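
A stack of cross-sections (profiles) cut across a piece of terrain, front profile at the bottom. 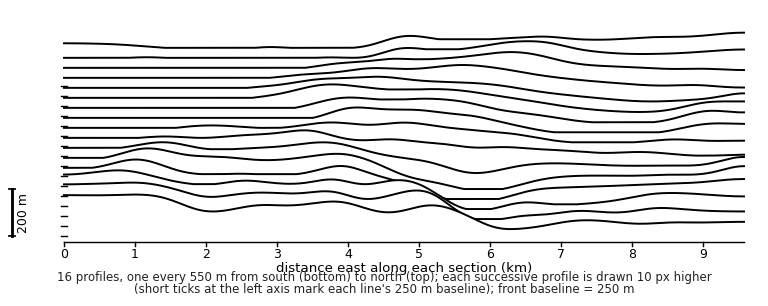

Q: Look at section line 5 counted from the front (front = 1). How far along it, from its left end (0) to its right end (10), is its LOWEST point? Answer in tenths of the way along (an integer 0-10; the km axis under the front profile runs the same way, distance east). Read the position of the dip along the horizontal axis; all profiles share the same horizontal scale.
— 6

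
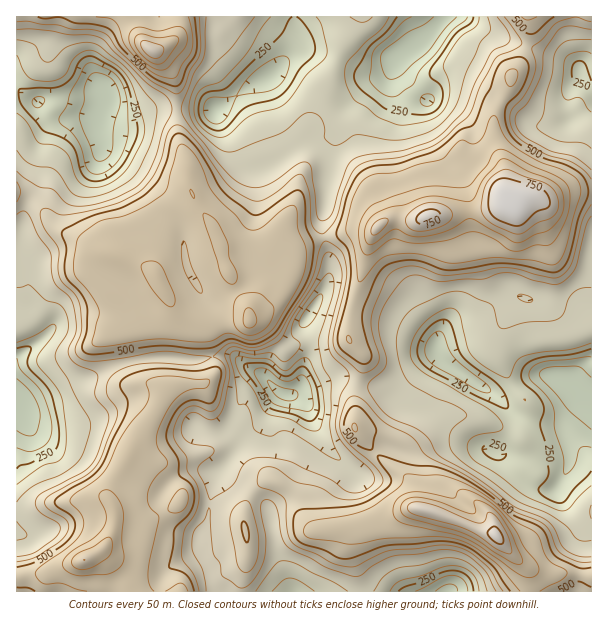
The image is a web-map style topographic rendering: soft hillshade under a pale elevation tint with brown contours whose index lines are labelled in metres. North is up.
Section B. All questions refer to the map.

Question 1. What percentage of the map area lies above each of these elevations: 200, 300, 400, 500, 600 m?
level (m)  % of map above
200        94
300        81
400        51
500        34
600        8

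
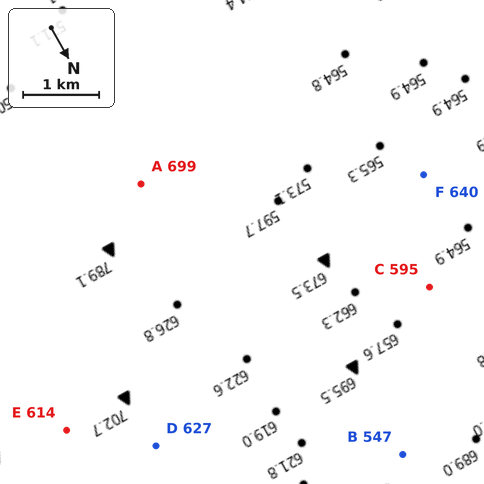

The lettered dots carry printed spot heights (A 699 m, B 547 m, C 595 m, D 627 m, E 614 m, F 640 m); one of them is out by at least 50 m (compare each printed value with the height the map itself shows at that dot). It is F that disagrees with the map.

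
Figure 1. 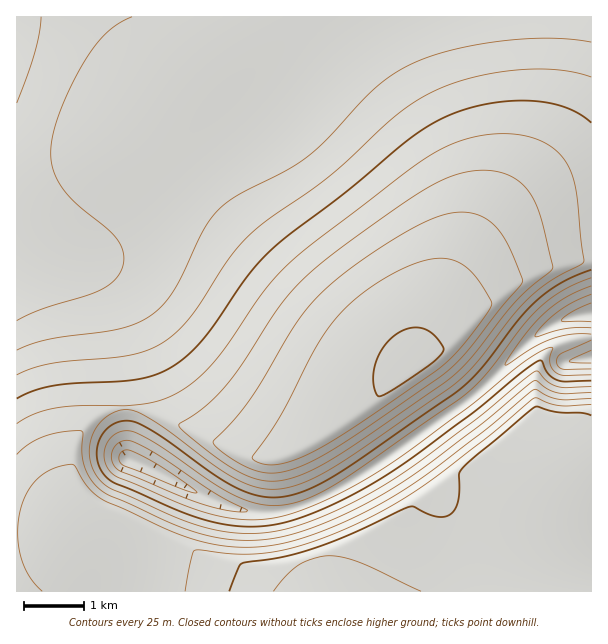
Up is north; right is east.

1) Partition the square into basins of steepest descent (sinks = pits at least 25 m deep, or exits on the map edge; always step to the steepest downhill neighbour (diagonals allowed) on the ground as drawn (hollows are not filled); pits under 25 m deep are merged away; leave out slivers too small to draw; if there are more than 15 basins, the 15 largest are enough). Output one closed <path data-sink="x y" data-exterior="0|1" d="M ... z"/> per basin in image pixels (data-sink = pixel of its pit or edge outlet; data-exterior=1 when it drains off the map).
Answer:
<path data-sink="17 21" data-exterior="1" d="M591 16l-574 0-1 515 29 1 33-4-8-57 2-19 12-24 14-13 9-5 12-2 24 1 31 12 62 30 25 7 18-1 42-21 59-44 34-32 16-22 26-26 24-18 35-18 24-10 25-6 27-1z"/><path data-sink="591 314" data-exterior="1" d="M591 259l-16 0-36 7-24 10-35 18-24 18-26 26-16 22-25 25-54 42-43 26 14 39 8 17 8 24 8 15 0 31 2 13 260-1 0-118-23-1-21-19-10-24-3-30 1-27 8-16 8-8 9-5 31-7z"/><path data-sink="131 461" data-exterior="0" d="M135 408l-16 0-21 7-14 13-10 15-2 9-2 19 8 58 120 29 42 14 35 20 56-1-1-43-8-15-8-24-6-9-17-48-18 6-19-1-29-11-51-25z"/><path data-sink="591 357" data-exterior="1" d="M591 337l-19 3-20 8-11 12-5 12-1 27 3 30 10 24 21 19 23-1z"/>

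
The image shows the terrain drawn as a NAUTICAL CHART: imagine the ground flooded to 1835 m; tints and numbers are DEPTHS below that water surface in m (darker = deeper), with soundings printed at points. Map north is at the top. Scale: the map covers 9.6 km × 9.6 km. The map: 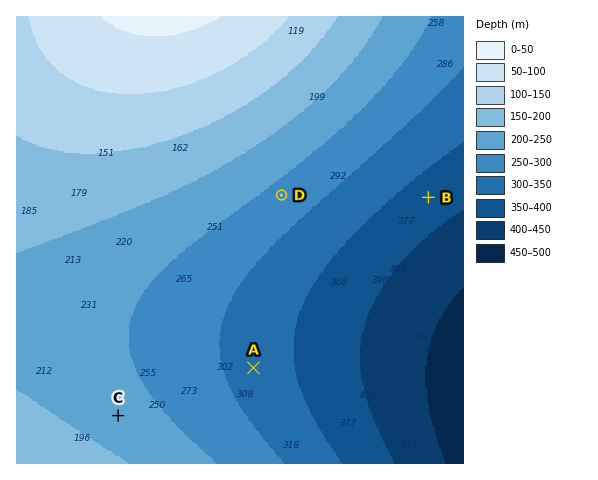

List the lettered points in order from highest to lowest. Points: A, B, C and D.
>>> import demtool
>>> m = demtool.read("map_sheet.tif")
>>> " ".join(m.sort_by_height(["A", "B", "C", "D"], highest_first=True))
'C D A B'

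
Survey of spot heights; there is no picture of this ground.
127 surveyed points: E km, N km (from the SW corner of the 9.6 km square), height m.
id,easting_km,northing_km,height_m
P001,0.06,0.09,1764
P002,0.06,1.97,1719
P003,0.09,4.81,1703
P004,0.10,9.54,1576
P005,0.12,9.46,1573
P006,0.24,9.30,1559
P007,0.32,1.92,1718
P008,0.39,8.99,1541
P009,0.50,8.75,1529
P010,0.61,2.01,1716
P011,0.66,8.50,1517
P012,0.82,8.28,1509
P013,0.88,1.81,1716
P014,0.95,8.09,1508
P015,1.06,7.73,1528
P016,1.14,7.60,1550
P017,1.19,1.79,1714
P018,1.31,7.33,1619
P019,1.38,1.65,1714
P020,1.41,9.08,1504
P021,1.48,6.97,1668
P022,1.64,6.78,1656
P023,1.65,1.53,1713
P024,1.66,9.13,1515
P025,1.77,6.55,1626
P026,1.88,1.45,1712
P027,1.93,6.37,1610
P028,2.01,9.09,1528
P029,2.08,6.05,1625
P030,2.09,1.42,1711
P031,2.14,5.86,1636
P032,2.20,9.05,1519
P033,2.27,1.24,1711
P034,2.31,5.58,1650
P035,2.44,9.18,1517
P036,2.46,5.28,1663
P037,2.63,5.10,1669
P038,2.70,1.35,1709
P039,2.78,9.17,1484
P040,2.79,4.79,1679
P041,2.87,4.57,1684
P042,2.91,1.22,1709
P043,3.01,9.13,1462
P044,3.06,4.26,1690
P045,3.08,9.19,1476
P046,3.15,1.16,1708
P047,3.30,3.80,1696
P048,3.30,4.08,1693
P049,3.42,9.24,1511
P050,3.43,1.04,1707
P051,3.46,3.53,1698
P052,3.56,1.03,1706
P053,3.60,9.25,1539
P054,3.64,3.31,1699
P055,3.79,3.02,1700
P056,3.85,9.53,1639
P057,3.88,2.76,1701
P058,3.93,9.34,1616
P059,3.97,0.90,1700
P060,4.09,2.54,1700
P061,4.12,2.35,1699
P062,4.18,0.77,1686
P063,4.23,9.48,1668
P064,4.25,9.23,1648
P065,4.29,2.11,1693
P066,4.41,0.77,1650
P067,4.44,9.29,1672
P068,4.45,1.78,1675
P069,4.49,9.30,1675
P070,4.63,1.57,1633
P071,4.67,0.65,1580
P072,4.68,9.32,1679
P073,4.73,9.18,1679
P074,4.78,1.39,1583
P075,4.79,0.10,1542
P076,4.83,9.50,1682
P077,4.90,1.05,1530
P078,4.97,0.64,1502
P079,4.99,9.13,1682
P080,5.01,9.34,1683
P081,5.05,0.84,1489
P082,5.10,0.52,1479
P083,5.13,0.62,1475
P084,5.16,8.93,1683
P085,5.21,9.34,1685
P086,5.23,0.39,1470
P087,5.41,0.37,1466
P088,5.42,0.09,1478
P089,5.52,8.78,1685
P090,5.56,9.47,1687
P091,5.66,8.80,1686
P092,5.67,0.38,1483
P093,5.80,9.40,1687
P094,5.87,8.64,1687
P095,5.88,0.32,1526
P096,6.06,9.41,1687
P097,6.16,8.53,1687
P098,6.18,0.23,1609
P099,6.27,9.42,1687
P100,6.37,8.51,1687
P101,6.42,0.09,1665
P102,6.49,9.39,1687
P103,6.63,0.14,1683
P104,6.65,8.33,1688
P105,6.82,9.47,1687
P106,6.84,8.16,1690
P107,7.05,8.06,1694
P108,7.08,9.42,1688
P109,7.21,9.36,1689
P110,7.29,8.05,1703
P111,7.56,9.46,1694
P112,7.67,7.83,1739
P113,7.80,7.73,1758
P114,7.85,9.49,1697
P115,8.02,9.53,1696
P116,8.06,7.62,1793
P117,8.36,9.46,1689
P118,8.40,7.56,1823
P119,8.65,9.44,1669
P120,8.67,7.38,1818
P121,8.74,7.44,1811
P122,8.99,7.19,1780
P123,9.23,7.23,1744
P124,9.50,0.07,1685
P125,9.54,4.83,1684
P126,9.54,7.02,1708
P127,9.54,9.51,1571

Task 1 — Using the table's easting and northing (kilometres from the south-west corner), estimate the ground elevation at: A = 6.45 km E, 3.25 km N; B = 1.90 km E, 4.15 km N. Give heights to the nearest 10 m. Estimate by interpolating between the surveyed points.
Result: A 1640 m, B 1700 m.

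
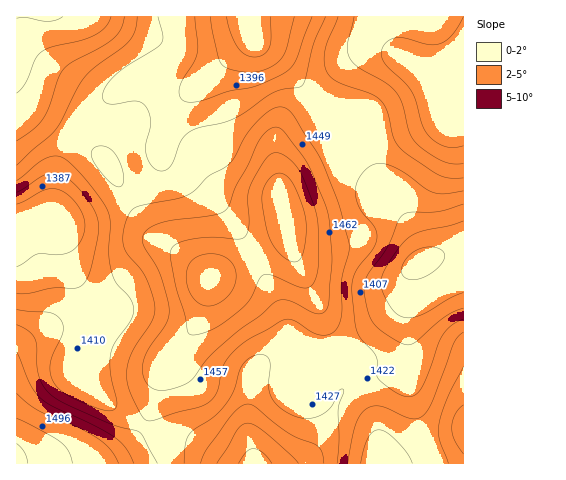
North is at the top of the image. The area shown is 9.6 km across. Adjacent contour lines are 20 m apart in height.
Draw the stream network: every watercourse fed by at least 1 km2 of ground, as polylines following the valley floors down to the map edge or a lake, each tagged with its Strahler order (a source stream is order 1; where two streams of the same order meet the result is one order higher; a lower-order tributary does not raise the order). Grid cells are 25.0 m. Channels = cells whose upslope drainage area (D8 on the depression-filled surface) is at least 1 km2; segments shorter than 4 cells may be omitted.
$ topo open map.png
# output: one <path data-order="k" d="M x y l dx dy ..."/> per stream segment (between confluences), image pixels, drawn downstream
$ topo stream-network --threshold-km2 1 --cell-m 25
<path data-order="2" d="M293 463l-38 0"/><path data-order="1" d="M298 463l-5 0"/><path data-order="3" d="M252 458l0 5"/><path data-order="2" d="M251 452l0 4 1 2"/><path data-order="1" d="M193 442l21 21 38 0"/><path data-order="1" d="M249 441l1 10 1 1"/><path data-order="1" d="M414 400l-2-11-1-1 0-6-1-1 0-95"/><path data-order="1" d="M108 392l0-3-5-13 0-4-4-10-2-4 0-2-2-3 0-3-3-3-1-6-2-4-1-5"/><path data-order="1" d="M341 392l-5 11-1 6-2 3 0 2-3 4 0 2-8 14-29 29"/><path data-order="1" d="M251 381l0 71"/><path data-order="2" d="M253 375l0 3-1 1 0 79"/><path data-order="1" d="M256 369l-1 3"/><path data-order="1" d="M407 363l0-59 2-2 0-16 1 0"/><path data-order="1" d="M267 361l-14 14"/><path data-order="1" d="M61 358l27-26"/><path data-order="2" d="M88 332l1-3 0-21-9-17 0-3"/><path data-order="1" d="M115 315l-10-1-25-26"/><path data-order="1" d="M122 307l-3 1-18 0-23-22"/><path data-order="1" d="M278 301l3 11 0 6 2 1 0 25-28 28"/><path data-order="2" d="M78 286l-5-10 0-3-5-9 0-32-2-4-2-1-9 0-1-2-4 0-17-5-6 0"/><path data-order="2" d="M410 286l9 0 9-3 7-5"/><path data-order="1" d="M397 278l38 0"/><path data-order="2" d="M435 278l28-28"/><path data-order="2" d="M412 223l2 2 4 10 0 10 34 0 1 1 7 2 3 2"/><path data-order="2" d="M27 220l-8 2-2 1 0 1"/><path data-order="2" d="M410 220l2 3"/><path data-order="1" d="M390 201l22 22"/><path data-order="1" d="M392 199l11 10 7 11"/><path data-order="1" d="M60 197l-1 6-14 0-3 1-15 16"/><path data-order="1" d="M382 193l28 27"/><path data-order="1" d="M165 169l-1-10-2-1 0-8"/><path data-order="1" d="M179 166l-17-16"/><path data-order="2" d="M162 150l0-4"/><path data-order="2" d="M162 146l7-21 7-14 4-5 70-70 0-3"/><path data-order="2" d="M334 120l-79-79-3-7"/><path data-order="1" d="M369 120l-35 0"/><path data-order="1" d="M102 101l18-14 19-10 14 0 15 7 28 0 8-6 46-45"/><path data-order="1" d="M250 49l1-3 0-14"/><path data-order="1" d="M266 46l-4-3-10-9"/><path data-order="2" d="M250 33l0-5"/><path data-order="2" d="M251 32l-1-4"/><path data-order="3" d="M250 28l-2-11"/>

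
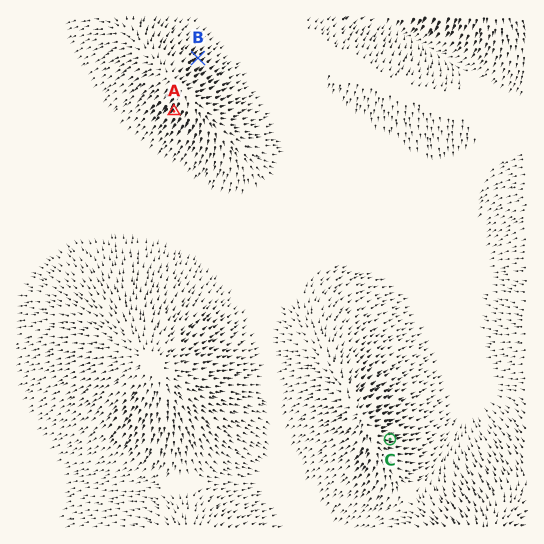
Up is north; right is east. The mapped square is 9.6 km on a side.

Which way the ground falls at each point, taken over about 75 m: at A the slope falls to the SW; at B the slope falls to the NE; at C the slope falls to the E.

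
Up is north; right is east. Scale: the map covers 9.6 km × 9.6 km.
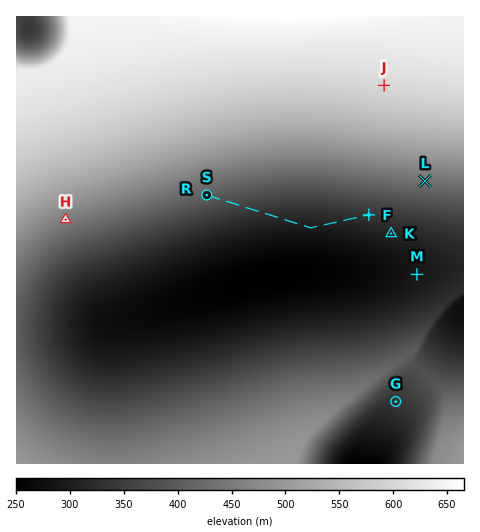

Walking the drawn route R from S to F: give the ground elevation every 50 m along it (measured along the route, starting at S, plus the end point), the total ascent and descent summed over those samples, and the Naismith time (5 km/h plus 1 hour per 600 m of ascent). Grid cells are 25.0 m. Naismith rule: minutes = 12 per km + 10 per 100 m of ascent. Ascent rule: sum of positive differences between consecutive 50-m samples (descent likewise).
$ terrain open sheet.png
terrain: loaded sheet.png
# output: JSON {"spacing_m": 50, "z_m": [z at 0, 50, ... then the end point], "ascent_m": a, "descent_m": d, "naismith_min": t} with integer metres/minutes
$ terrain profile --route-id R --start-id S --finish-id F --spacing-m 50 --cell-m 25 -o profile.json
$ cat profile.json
{"spacing_m": 50, "z_m": [406, 403, 400, 397, 394, 391, 387, 384, 381, 378, 375, 372, 369, 366, 363, 360, 358, 355, 352, 349, 347, 344, 341, 339, 336, 334, 332, 329, 327, 325, 323, 321, 319, 317, 315, 313, 311, 309, 308, 306, 304, 303, 302, 300, 299, 298, 296, 296, 297, 298, 300, 301, 302, 304, 305, 307, 308, 310, 311, 313, 315, 316, 318, 320, 322, 324, 326, 327, 329, 331, 333, 335, 337, 338], "ascent_m": 42, "descent_m": 110, "naismith_min": 48}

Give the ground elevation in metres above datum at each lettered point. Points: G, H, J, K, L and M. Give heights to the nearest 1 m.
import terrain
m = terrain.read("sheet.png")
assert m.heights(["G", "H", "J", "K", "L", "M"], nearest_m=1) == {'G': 337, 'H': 455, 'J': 603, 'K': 309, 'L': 435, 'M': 288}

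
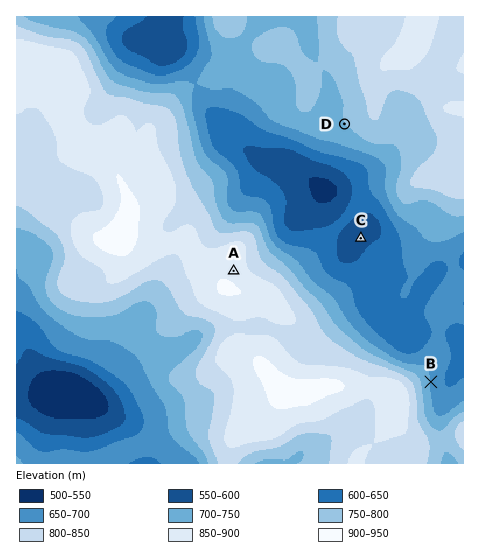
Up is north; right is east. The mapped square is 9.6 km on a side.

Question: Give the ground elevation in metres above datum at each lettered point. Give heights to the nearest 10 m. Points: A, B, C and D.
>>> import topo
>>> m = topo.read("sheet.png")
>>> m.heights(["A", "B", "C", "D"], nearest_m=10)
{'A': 890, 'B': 700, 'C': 580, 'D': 750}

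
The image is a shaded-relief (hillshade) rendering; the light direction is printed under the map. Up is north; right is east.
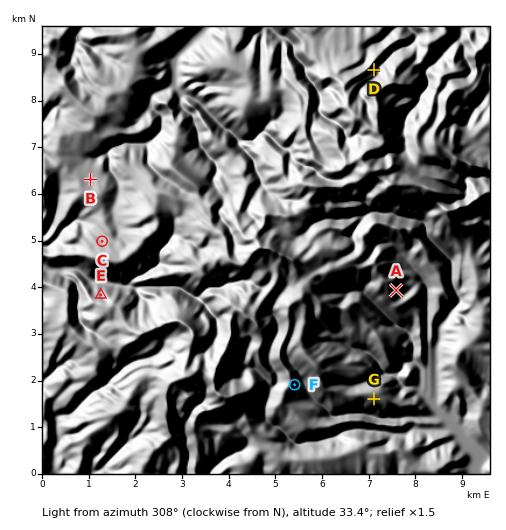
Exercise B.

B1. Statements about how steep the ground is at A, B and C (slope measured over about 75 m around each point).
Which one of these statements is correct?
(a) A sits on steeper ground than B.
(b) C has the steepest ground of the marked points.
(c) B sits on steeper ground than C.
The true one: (a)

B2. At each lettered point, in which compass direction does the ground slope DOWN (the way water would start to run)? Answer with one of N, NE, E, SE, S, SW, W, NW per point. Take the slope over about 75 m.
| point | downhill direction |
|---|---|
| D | E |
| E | N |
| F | E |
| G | S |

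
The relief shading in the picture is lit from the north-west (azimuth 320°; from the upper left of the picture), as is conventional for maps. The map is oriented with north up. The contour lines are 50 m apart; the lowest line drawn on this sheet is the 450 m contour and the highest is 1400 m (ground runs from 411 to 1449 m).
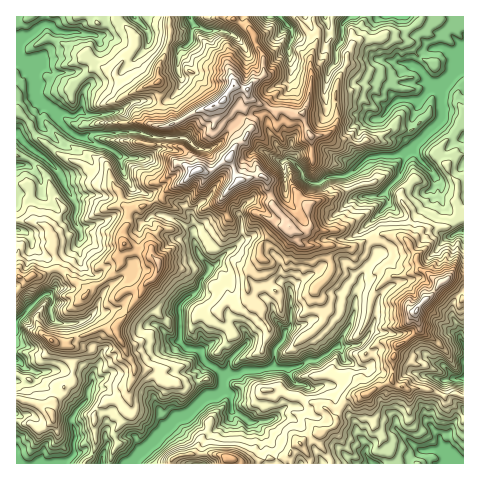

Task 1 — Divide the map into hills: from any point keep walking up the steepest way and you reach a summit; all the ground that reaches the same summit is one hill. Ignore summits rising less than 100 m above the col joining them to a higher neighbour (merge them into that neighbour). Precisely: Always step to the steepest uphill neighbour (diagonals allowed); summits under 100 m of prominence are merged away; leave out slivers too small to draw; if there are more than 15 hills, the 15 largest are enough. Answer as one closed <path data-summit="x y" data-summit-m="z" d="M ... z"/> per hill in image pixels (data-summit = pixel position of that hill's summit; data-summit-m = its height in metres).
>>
<path data-summit="197 171" data-summit-m="1449" d="M463 16l-447 1 0 212 9 3 5 5 4 11 11 8 7 2 18-8 10-9 1-7-7-14 3-14-4-9 15-3 31 3 7-3 6-6 17 7 10 19 15 4 19 13 4 19 13 17-1 5-9 9-1 7-20 18 0 35-8 9-18 2-31 20-11 1-19 10-4 6-1 10-10 11-5 8 4 15-3 12 1 8-11 11 68 0 47-47 10-3 13 13 12 4 17-12 2-7 16 9 5 1 15 16 5 8 4 18 96-1-8-10 1-8-9-11-4-15-17-14-2-15-2-4-4-1 9-17 7-7-2-11-4-4 13-23 10-46 17-22-10-31 21-20 14 12 11 0 20-19 1-20 7 8-1 12 3 10 7 7 8 15 5 1z"/><path data-summit="417 311" data-summit-m="1363" d="M435 177l-1 20-20 19-11 0-14-12-21 20 10 31-17 22-10 46-13 23 4 4 2 11-7 7-9 17 4 1 2 4 2 15 17 14 4 15 9 11-1 8 9 11 36 0 0-5 11-9 14 0 12 12 5 0 0-8-6-7 3-13 7-15 8-6 0-4-15-13-4-12 0-3 3-2 16-2 0-146-5-2-8-15-7-7-3-10 1-12z"/><path data-summit="158 262" data-summit-m="1184" d="M132 188l-6 6-7 3-15 0-8-3-23 3 4 9-3 14 7 14-1 7-10 9-24 8 10 23 0 6-6 6 3 8-3 8 2 10 7 4 14 1 4 15 6 6 12 1 6 4-1 13-8 13 0 6 19-9 11-1 31-20 18-2 8-9 0-35 20-18 1-7 10-11-1-5-12-15-4-19-19-13-15-4-10-19z"/><path data-summit="223 101" data-summit-m="1418" d="M194 24l-3 17-7 7 0 7 11 13 1 5-6 4-8 1-4 13-7 8-9 3-17-2-12 1-15 11-16 3-14 0-6-3-7 3-6 0-15-3 2 5 12 13 13 7 16-4 36-1 21 5 29 0 17 12 10 0 9-5 22-25 14-5 10 2 8-14 12-8 4-5 2-14-2-30 3-7-2-11-4-2-13 14-11 1-18 6-13-12-6-3-16 0z"/><path data-summit="158 82" data-summit-m="1070" d="M108 36l-12 0 4 6-2 12-11 13-11 4 10 13-4 10-1 14 3 6 18 1 16-3 15-11 12-1 17 2 9-3 7-8 4-13-4-5 1-24-1-1-28-9-3 8-9 6-16-11z"/><path data-summit="53 416" data-summit-m="887" d="M64 371l-28 1 0 7-5 6-15-3 1 82 45 0 11-9 3-22-4-15 5-8 10-11 5-21-10-5z"/><path data-summit="227 459" data-summit-m="1077" d="M232 412l-2 7-17 12-12-4-13-13-10 3-46 46 144 1-2-15-6-11-15-16-5-1z"/><path data-summit="52 341" data-summit-m="1062" d="M49 294l-9 3-24 24 0 39 9 8 9 4 30-1 18 2 9 5 9-15 1-13-6-4-12-1-6-6-4-15-14-1-7-4-2-10 3-8z"/><path data-summit="32 276" data-summit-m="1040" d="M18 230l-2 0 1 90 23-23 9-3 7-7-2-10-8-20-14-11-2-9-5-5z"/>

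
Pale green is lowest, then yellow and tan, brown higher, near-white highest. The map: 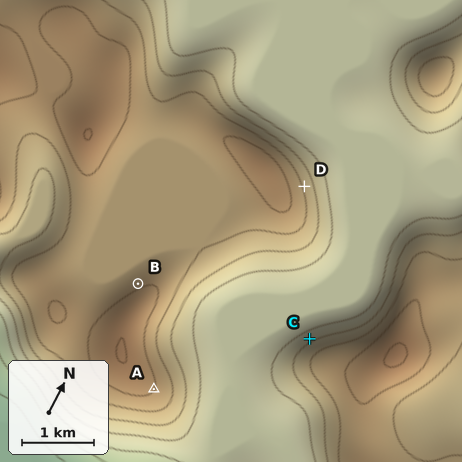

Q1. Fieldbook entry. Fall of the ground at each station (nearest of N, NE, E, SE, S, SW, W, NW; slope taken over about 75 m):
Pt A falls E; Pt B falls NW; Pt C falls NW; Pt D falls NE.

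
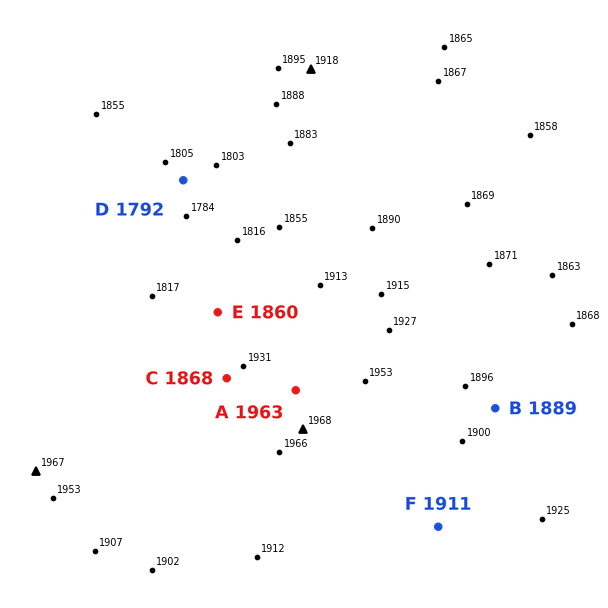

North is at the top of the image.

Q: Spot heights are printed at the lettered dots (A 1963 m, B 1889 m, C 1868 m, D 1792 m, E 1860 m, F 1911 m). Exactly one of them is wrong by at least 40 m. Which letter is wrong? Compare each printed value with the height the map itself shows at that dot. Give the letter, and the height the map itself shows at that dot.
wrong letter C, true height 1928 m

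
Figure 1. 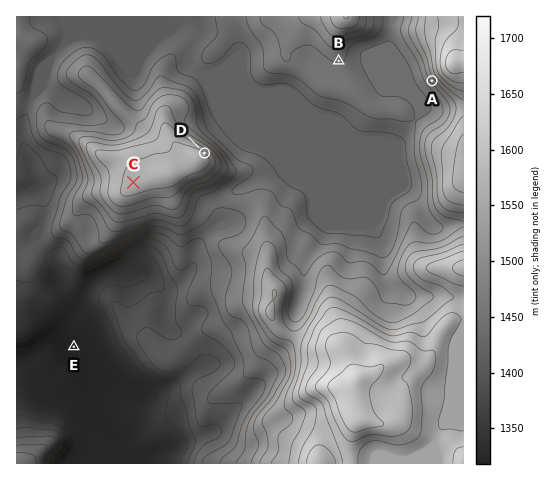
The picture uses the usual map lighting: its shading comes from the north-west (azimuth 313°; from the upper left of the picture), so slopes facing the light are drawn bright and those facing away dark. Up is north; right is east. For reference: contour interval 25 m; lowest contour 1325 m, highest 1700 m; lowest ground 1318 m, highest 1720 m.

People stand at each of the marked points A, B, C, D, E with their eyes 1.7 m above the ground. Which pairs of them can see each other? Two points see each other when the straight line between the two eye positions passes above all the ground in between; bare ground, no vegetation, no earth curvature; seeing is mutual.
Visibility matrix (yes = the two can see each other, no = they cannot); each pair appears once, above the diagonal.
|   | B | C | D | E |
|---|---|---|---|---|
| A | yes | no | yes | no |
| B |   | no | yes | no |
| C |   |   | no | no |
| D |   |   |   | no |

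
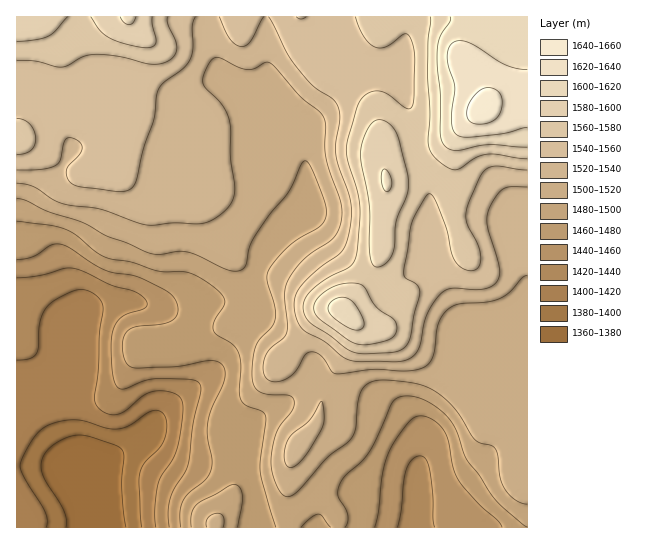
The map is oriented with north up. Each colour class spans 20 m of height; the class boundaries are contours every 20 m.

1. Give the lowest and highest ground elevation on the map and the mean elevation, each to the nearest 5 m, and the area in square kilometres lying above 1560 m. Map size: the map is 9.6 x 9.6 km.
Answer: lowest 1360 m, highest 1650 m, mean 1510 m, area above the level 16.8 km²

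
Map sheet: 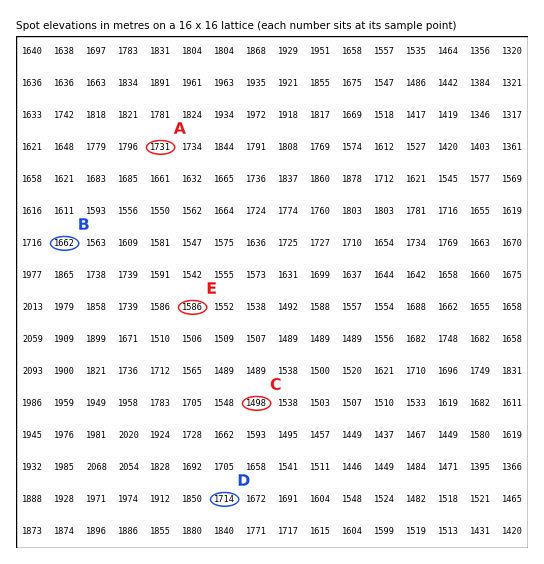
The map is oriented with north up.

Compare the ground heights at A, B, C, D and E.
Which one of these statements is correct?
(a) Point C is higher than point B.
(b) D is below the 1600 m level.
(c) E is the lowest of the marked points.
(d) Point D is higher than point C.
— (d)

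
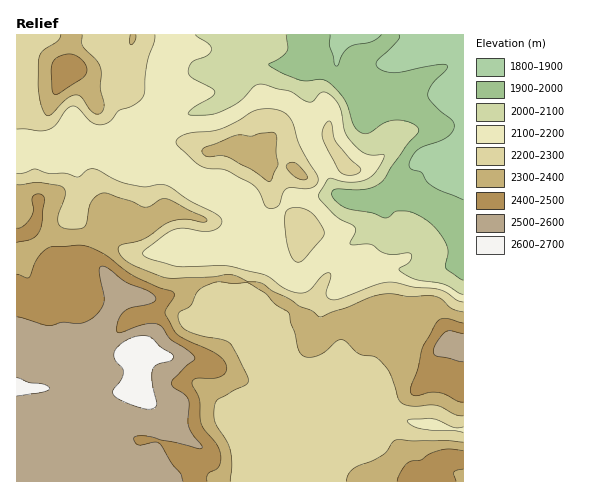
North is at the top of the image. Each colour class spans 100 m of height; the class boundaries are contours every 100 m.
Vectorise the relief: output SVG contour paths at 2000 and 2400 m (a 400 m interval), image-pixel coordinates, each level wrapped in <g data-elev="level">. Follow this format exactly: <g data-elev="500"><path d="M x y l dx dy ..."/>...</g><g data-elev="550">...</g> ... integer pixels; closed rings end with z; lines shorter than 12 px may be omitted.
<g data-elev="2000"><path d="M463 280l-16-11-2-5 3-12-2-9-9-14-13-11-12-6-9-1-7 0-7 6-5 1-13-5-24-5-7-4-7-6-1-5 3-4 29 0 10-2 7-4 26-38 10-11 2-5-3-3-6-4-14-2-12 3-16 10-5 0-4-2-6-7-8-24-16-17-8-4-14 2-7-1-18-7-13-8 12-8 6-6-1-16"/></g><g data-elev="2400"><path d="M207 481l1-7 11-8 2-11-4-11-16-20-2-24-7-18 4-4 17 0 8-1 5-5 0-6-2-6-7-6-34-16-8-6-10-20 9-15 0-5-38-15-32-23-13-6-9-3-33 2-11 10-9 20-3 1-9-4"/><path d="M456 481l-2-9 9-3"/><path d="M463 451l-12-2-9 1-12 3-9 7-11 2-7 7-6 12"/><path d="M463 323l-18-5-5 1-3 3-14 25-5 21-8 22 1 4 3 2 16-4 8 0 8 3 12 6 5 1"/><path d="M17 242l15-3 7-7 3-8 3-24-3-5-4-1-5 2-1 4 1 10-2 7-7 9-7 2"/><path d="M54 94l6-1 25-18 2-4-1-5-8-9-5-3-7 0-9 3-4 4-2 11 1 17z"/></g>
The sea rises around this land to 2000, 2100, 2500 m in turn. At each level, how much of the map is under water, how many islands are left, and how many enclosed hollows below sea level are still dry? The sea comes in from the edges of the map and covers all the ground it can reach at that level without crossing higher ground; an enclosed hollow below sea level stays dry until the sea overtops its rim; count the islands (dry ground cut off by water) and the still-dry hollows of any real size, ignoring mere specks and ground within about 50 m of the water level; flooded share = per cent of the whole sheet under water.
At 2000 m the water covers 11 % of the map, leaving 0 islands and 0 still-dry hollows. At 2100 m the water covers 18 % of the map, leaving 0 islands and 0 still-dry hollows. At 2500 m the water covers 86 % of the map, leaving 0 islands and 0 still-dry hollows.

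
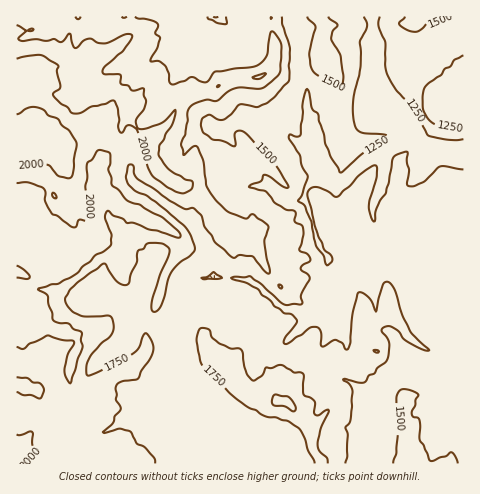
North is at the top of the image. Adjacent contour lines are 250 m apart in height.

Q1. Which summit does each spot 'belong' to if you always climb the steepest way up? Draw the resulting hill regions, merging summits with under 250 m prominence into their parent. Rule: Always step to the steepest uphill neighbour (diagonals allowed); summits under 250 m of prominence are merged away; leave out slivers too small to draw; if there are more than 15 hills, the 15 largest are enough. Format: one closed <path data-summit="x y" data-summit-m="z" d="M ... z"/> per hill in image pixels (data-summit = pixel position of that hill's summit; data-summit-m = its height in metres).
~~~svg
<path data-summit="17 272" data-summit-m="2285" d="M292 16l-82 0-8 11-4 11 1 18 6 14 0 22 5 32 3 4 10 2 18 25 25 23 4 7-20 1-14 5-7-1-15 18-13 8-8 8-40-31-20-11-3-4 0-11-8-9-3-13-15-13-7 1-10 8-1 9-6 8-1 20-8 8-31-10-24-1 1 289 275-1-6-14-13-13-9-6-18-4-35-17-14-13-8-22-1-24-3-7-7-10-10-5-1-5 0-8 7-14 3-16 5-7 7-3 13 3 14-2 32 4 9 4 26 24 10 1 8 5 21-4 4-4 9 2 7 7 4 22 0 11-6 4-6 8 3 16 16 8 25 22-6 33 2 24 90 0 0-305-20-6-11 2-6-3-13-13-12 2-19 14-14 6-26 23-10 1-10-4-7-20 1-8-3-6 2-12-5-7-5-19 0-21-6-14 0-38z"/><path data-summit="55 140" data-summit-m="2236" d="M209 16l-87 0-7 5-14-3-19 12-14-7-4-7-47 0-1 158 24 2 31 10 8-8 1-20 6-8 1-9 10-8 7-1 15 13 3 13 8 9 0 11 3 4 20 11 40 31 8-8 13-8 7-7 6-10 9 0 14-5 19-2-3-6-25-23-18-25-10-2-3-4-5-32 0-22-7-20 1-18z"/><path data-summit="290 404" data-summit-m="2034" d="M192 275l-10 3-5 7-3 16-7 14 0 8 1 5 10 5 7 10 3 7 1 24 8 22 14 13 35 17 18 4 9 6 13 13 7 15 81 0 0-13-2-12 6-33-25-22-13-5-6-10 0-9 3-5 9-7 0-11-6-24-5-5-9-2-4 4-21 4-8-5-10-1-26-24-9-4-32-4-14 2z"/><path data-summit="323 56" data-summit-m="1680" d="M372 16l-80 1 6 12 3 16-1 28 6 14 0 21 5 19 5 7-2 11 3 7-1 8 4 9 2 10 6 4 15 0 26-23 14-6 18-14 0-16-5-6-22 0-7-7 6-19-1-25 1-12 3-6z"/><path data-summit="413 21" data-summit-m="1550" d="M463 16l-89 0-1 13 3 11 0 9-3 6-1 12 1 25-6 16 1 5 6 5 22 0 5 6-1 12 2 4 12-2 13 13 6 3 11-2 16 5 4 0z"/>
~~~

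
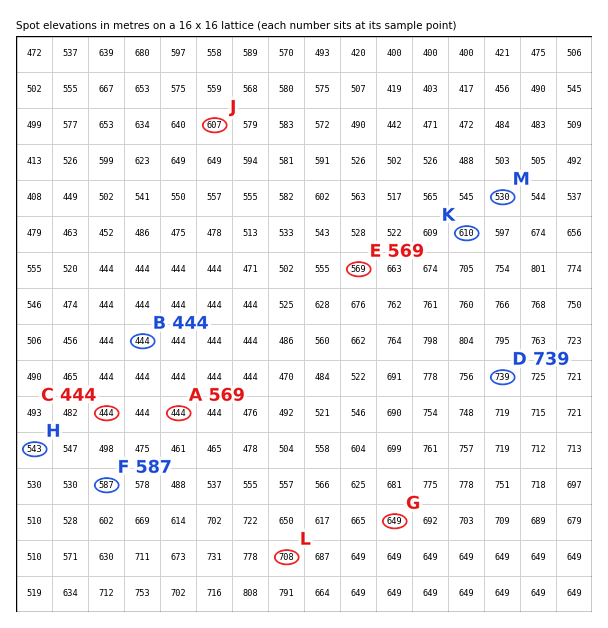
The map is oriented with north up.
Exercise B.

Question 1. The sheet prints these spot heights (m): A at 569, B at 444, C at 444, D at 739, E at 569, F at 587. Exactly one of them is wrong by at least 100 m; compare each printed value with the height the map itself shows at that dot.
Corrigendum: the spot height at A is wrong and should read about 444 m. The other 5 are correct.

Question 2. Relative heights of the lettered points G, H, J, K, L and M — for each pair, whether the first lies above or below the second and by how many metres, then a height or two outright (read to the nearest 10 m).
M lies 180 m below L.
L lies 170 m above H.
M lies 120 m below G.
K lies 100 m below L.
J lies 100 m below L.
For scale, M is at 530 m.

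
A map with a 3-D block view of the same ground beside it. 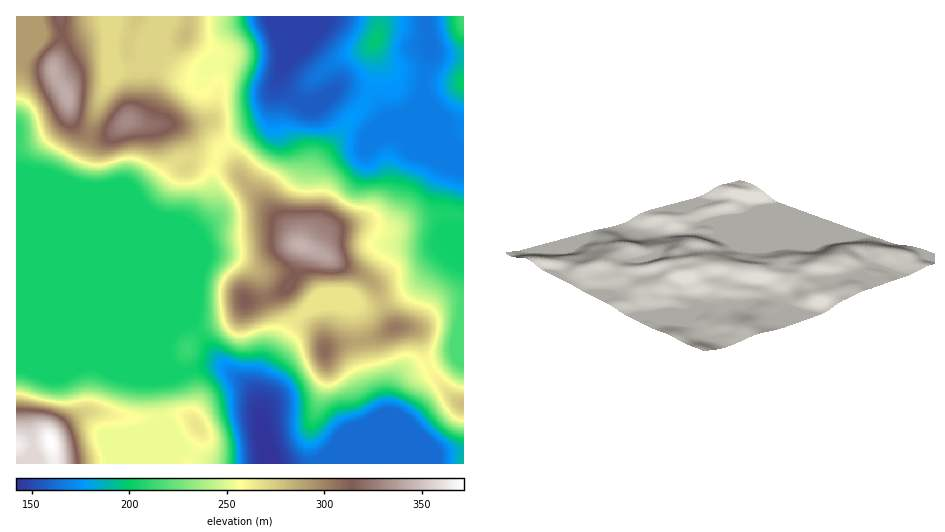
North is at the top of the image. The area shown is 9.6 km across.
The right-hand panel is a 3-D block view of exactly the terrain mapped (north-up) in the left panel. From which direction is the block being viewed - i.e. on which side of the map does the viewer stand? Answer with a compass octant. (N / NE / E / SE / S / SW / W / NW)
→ NE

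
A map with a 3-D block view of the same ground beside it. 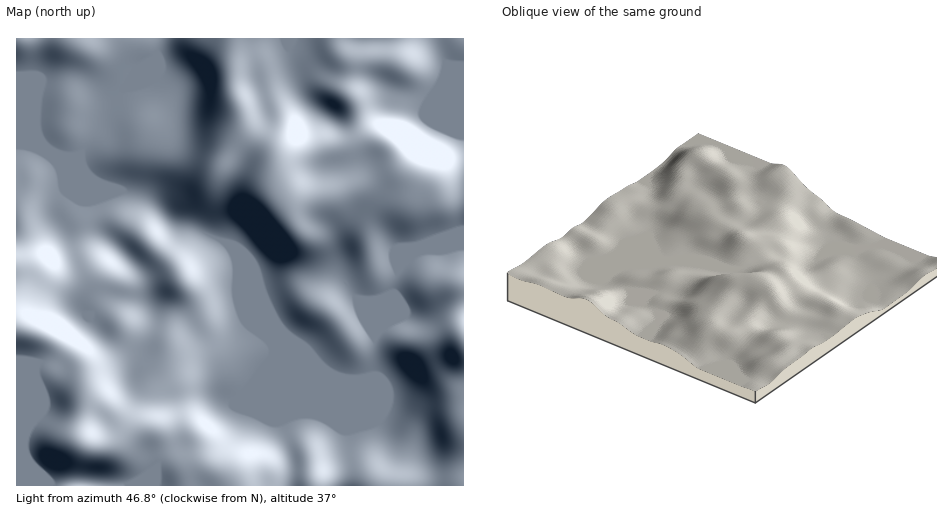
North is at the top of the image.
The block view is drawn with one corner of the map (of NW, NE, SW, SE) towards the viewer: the NE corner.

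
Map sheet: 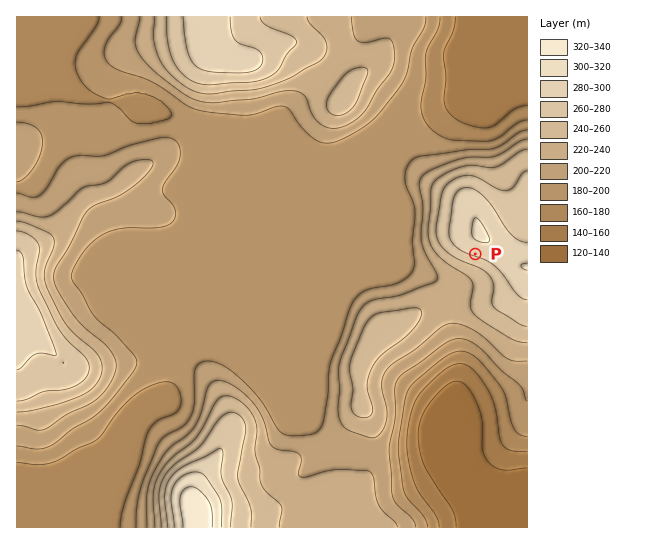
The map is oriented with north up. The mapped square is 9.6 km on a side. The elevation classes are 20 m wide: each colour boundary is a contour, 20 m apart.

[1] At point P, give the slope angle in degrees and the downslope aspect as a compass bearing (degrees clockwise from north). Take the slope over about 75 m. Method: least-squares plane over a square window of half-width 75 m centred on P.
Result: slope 6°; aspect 198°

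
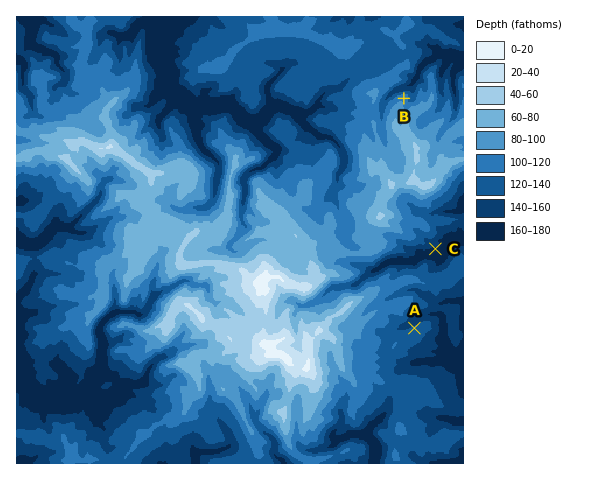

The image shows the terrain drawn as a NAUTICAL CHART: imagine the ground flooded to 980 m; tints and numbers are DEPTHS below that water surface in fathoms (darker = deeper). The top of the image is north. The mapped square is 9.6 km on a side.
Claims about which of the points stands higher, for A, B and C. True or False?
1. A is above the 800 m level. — False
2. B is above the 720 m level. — True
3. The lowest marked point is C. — True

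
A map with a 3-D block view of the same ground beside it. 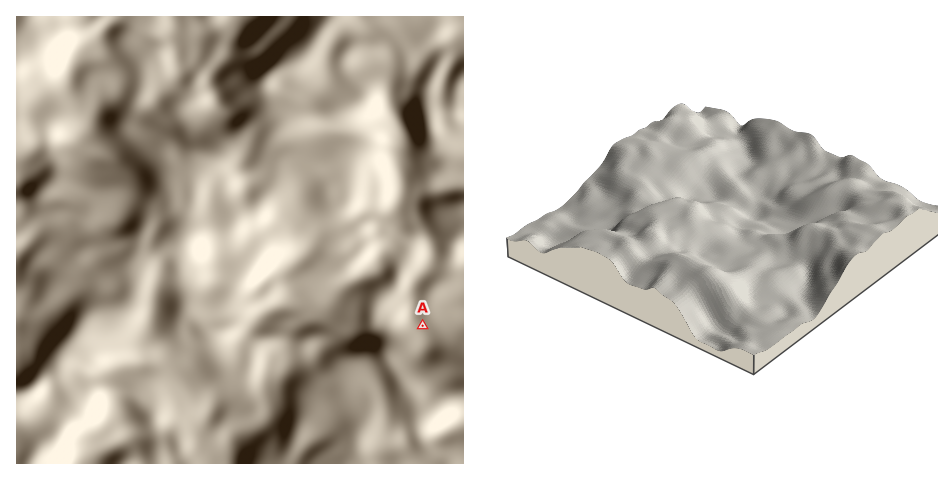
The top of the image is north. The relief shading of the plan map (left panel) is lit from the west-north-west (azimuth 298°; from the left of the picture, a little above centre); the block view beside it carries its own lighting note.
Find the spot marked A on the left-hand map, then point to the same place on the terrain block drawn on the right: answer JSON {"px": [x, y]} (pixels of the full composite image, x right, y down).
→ {"px": [598, 233]}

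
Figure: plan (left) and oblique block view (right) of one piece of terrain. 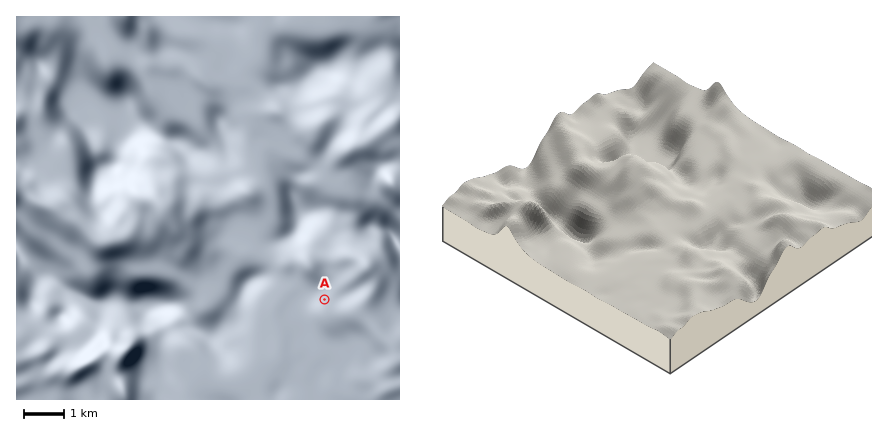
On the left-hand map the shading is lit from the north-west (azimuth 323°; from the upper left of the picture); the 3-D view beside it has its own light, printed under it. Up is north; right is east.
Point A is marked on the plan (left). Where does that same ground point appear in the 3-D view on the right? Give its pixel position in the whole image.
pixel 681 273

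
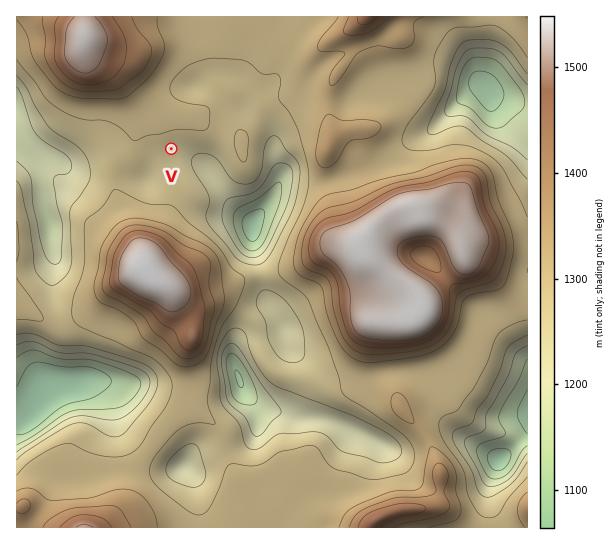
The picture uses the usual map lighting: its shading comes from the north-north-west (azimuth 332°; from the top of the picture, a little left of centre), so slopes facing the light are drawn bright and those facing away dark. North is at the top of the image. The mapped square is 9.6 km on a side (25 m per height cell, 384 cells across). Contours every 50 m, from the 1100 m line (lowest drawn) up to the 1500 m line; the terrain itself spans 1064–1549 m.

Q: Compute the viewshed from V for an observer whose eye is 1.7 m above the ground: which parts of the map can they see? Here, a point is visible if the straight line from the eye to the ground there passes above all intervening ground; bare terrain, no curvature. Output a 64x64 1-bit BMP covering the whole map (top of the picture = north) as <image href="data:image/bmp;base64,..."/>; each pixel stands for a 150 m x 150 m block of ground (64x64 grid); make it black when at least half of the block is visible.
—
<image width="64" height="64" href="data:image/bmp;base64,Qk0+AgAAAAAAAD4AAAAoAAAAQAAAAEAAAAABAAEAAAAAAAACAAATCwAAEwsAAAIAAAAAAAAA////AAAAAAAAAAAAADAAAAAAAAAAPAAAAAAAAAA/4AAAAAAAAA/4AAAAAAAAB/gAAAAAAAAH+AAAAAAAAAI4AAAAAAAAADgAAAAAAAAAGAAAAAAAAAAAAAAAAAAAAAAAAAAAAAAAAAAAAAAAAAAAAAAAAAAAAAAAAAAAAAAAAAAAAAAAAAAAAAAAAAAAAAAAAAAAAAHAAAAAAAAAA8AAAAAAAAADgAAAAAAAAAOAAAAAAAAAA4AAAAAAAAADgAAAAAAAAAPAAAAAAAAAA8AAAAAAAAAD4AAAAAAAAAPwAAAAAAAAA/AAAAAAAAAB4AAAAAAAAADAAAAAAAAAAAAAAAAADBngAAAAAAAcH/AAAAAAAD8D+AAAAAAAf8H8AAAAAAH/gf4AAAAAB/8B/8AAAAAP/gD/8AAAAA/8AH/4AAAAD/gAP/wAAAAH+AAf/wAAAAf4AA//wAAAD3/gB//8AAAOP3AGAf4AAAY8cAQAAQAAAzhwBgAAAAABuPAGAAAAAAA/8AYAAAAAAD/wBgAAAAAADgAGAAAAAAAAAAYAAAAAAAAABgAAAAAAAAACAAAAAAAAAAIAAAAA/AAAAAAAAAH+AAAAAAAAAP8AAAAAAAAAf4AAAAAAAAAxgAAAAAAAADAAAAAAAAAAIAAAAAAAAAAAAAAAAAAAAAAAAAAwAAAAAAAAADAAAA=="/>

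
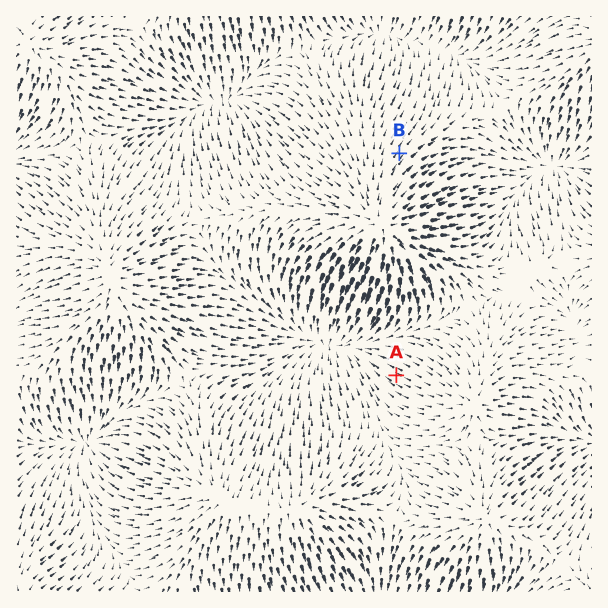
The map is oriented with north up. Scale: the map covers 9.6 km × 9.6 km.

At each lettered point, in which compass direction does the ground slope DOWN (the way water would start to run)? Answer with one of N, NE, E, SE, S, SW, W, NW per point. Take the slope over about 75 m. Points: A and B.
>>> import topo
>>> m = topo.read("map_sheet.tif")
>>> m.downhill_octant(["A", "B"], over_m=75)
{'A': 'NW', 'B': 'NE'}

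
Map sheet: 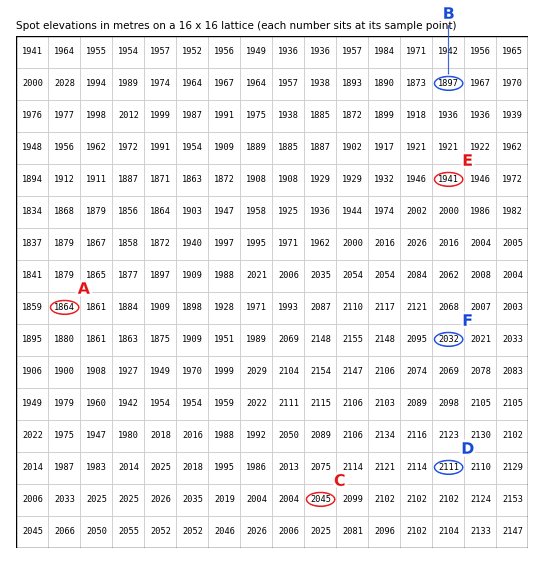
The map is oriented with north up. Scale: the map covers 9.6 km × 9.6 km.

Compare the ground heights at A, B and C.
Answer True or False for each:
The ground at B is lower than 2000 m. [True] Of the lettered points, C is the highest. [True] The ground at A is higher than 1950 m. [False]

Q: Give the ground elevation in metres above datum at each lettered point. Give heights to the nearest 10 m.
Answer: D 2110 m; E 1940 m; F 2030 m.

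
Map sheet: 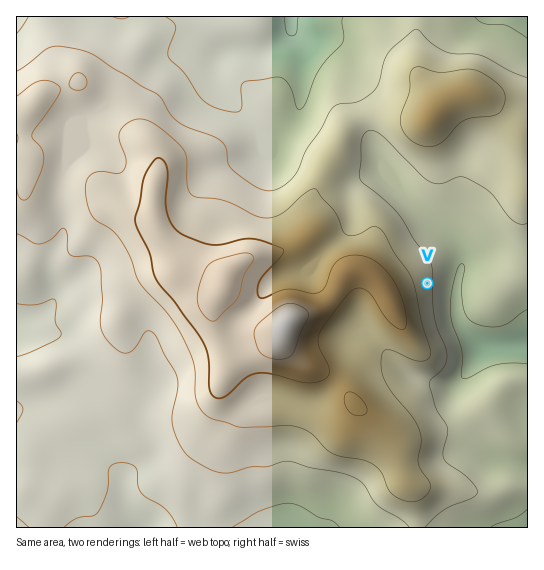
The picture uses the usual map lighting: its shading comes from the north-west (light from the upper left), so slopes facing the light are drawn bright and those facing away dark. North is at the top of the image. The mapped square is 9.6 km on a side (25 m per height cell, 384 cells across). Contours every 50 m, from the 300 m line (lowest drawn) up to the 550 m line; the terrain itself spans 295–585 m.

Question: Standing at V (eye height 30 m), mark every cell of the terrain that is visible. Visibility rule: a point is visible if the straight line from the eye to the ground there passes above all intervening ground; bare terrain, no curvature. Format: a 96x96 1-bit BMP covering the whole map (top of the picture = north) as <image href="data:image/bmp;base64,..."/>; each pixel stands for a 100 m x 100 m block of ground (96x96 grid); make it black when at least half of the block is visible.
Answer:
<image width="96" height="96" href="data:image/bmp;base64,Qk2+BAAAAAAAAD4AAAAoAAAAYAAAAGAAAAABAAEAAAAAAIAEAAATCwAAEwsAAAIAAAAAAAAA////AAAAAAAAAAAAAAAAAAAAAAAAAAAAAAAAAAAAAAAAAAAAAAAAAAAAAAAAAAAAAAAAAAAAAAAAAAAAAAAAAAAAAAAAAAAAAAAAAAAAAAAAAAAAAAAAAAAAAcAAAAAAAAAAAAAAH/gAAAAAAAAAAAAAf/8AAAAAAAAAAAAAP/4AAAAAAAAAAAAAP8AAAAAAAAAAAAAAHgAAAAAAAAAAAAAAGAAAAAAAAAAAAAAAAAAAAAAAAAAAAAAAAAAAAAAAAAAAAAAAAAAAAAAAAAAAAAAAAAAAAAAAAAAAAAAAAAAAAAAAAAAAAAAAMAAAAAAAAAAAAAAAOAAAAAAAAAAAAAAAPAAAAAAAAAAAAAAAPwAAAAAAAAAAAAAAH4AAAAAAAAAAAAAAH8AAAAAAAAAAAAAAH8AAAAAAAAAAAAAAH+AAAAAAAAAAAAAAD/AAAAAAAAAAAAAAD/8AAAAAAAAAAAAAD/8AAAAAAAAAAAAAD/8AAAAAAAAAAAAAD/8AAAAAAAAAAAAAD/8AAAAAAAAAAAAB//8AAAAAAAAAAAAH//8AAAAAAAAAAAAP//8AAAAAAAAAAAAf//gAAAAAAAAAAAA//+AAAAAAAAAAAAA//8AAAAAAAAAAAAB//8AAAAAAAAAAAAB//+AAAAAAAAAAAAD//+AAAAAAAAAAAAD//+AAAAAAAAAAAAH///AAAAAAAAAAAAH///8AAAAAAAAAAAP///8AAAAAAAAAAAP///8AAAAAAAAAAAf///8AAAAAAAAAAAf///8AAAAAAAAAAA////8AAAAAAAAAAA////8AAAAAAAAAAAf///8AAAAAAAAAAAf///8AAAAAAAAAAAf///8AAAAAAAAAAAf///8AAAAAAAAAAAf///8AAAAAAAAAAAf///8AAAAAAAAAAAf///8AAAAAAAAAAAP///8AAAAAAAAAAAD///8AAAAAAAAAAAD///8AAAAAAAAAAAD///8AAAAAAAAAAAH///8AAAAAAAAAAAH///8AAAAAAAAAAAP///4AAAAAAAAAAAP///4AAAAAAAAAAAf///4AAAAAAAAAAA////4AAAAAAAAAAB////4AAAAAAAAAAH////8AAAAAAAAAH/////8AAAAAAAAAD/////8AAAAAAAAAD/////8AAAAAAAAAB/////8AAAAAAAAAB/////4AAAAAAAAAA/////4AAAAAAAAAA/////wAAAAAAAAAAfwH//gAAAAAAAAAAHAD//AAAAAAAAAAAAAA//AAAAAAAAAAAAAAf+AAAAAAAAAAAAAAP4AAAAAAAAAAAAAADAAAAAAAAAAAAAAAAAAAAAAAAAAAAAAAAAAAAAAAAAAAAAAAAAAAAAAAAAAAAAAAAAAAAAAAAAAAAAAAAAAAAAAAAAAAAAAAAAAAAAAAAAAAAAAAAAAAAAAAAAAAAAAAAAAAAAAAAAAAAAAAAAAAAAAAAAAAAAAAAAAAAAAAAAAAAAAAAAAAAAAAAAAAAAAAAAAAAAAAAAAAAAAAAAAAAAAAAAAAAAAAAAA="/>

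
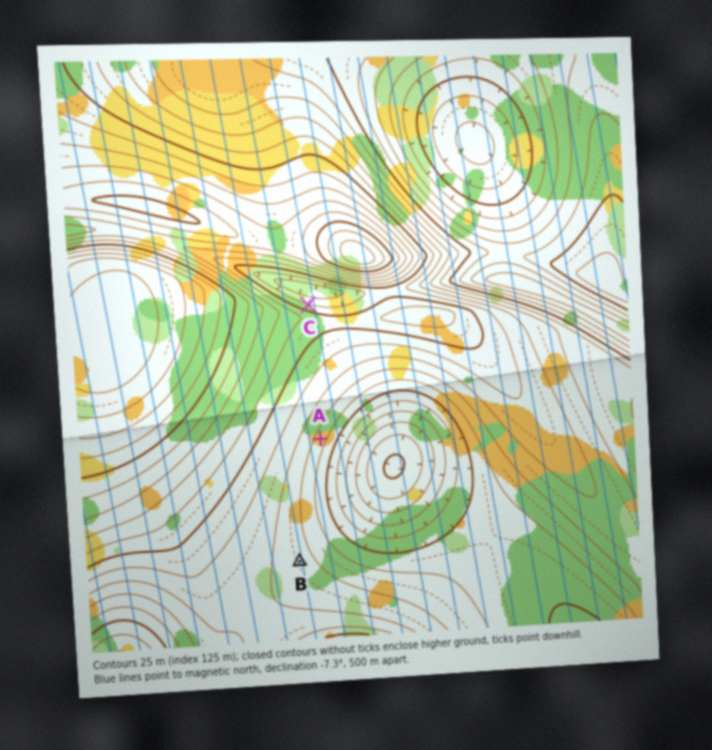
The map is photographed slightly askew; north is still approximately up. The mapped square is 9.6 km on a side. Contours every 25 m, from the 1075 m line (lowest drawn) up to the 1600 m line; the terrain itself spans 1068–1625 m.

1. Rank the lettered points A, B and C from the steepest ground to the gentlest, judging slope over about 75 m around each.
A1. C A B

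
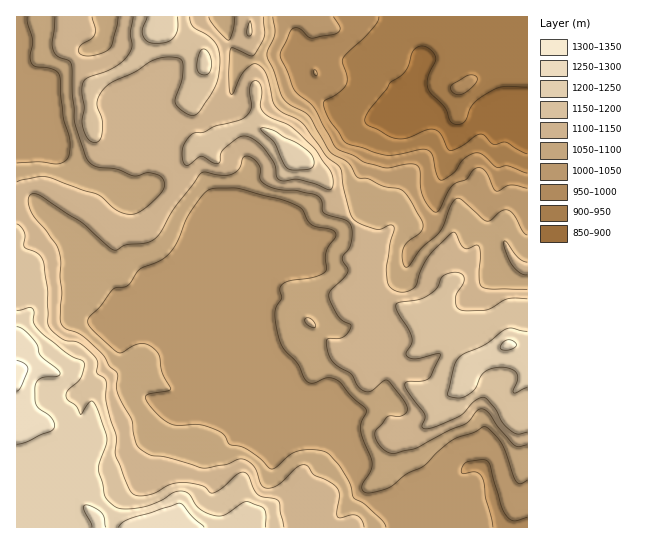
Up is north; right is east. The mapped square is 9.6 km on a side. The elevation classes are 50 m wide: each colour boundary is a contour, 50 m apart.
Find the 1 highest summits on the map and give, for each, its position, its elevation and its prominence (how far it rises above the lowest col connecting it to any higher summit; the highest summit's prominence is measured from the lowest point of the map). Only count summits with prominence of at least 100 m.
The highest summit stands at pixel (507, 345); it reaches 1259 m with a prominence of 157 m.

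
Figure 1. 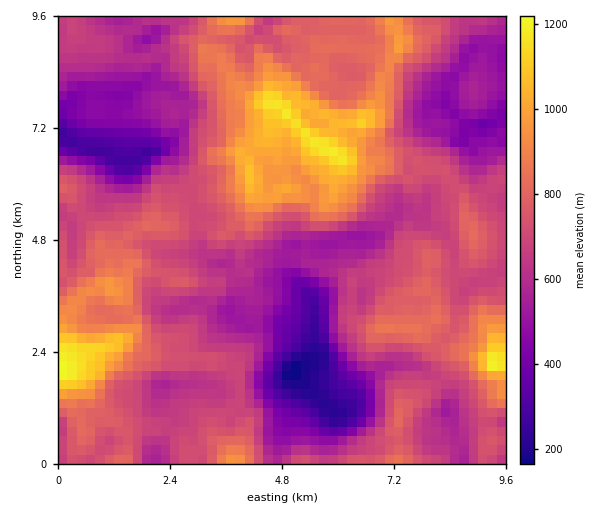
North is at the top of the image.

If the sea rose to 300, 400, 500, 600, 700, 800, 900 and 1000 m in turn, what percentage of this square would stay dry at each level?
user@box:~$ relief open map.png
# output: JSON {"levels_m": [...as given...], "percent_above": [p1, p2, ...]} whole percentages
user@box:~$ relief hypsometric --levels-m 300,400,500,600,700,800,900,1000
{"levels_m": [300, 400, 500, 600, 700, 800, 900, 1000], "percent_above": [97, 93, 86, 72, 50, 26, 13, 7]}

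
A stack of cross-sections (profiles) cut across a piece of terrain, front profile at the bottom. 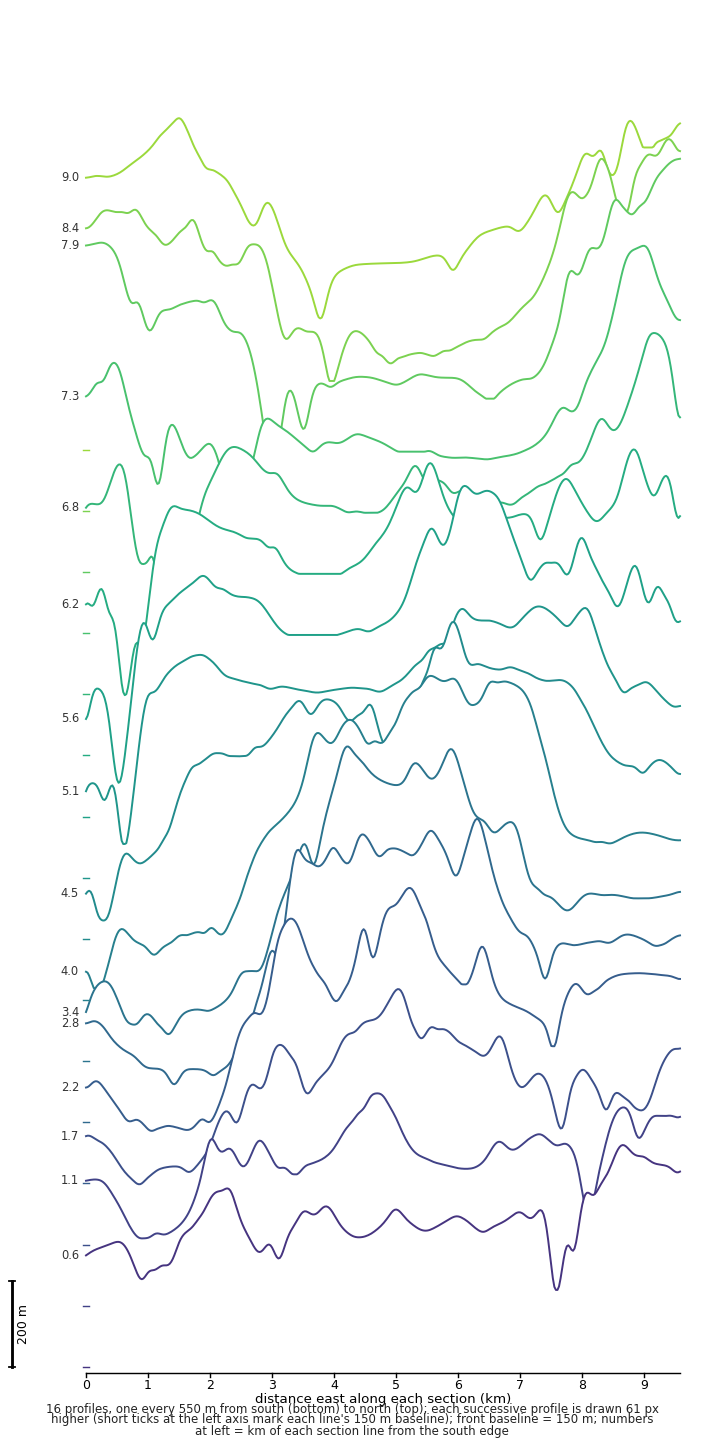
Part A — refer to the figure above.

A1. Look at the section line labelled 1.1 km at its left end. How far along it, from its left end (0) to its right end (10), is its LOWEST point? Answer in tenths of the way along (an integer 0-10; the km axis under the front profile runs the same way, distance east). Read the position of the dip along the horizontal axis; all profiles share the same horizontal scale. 1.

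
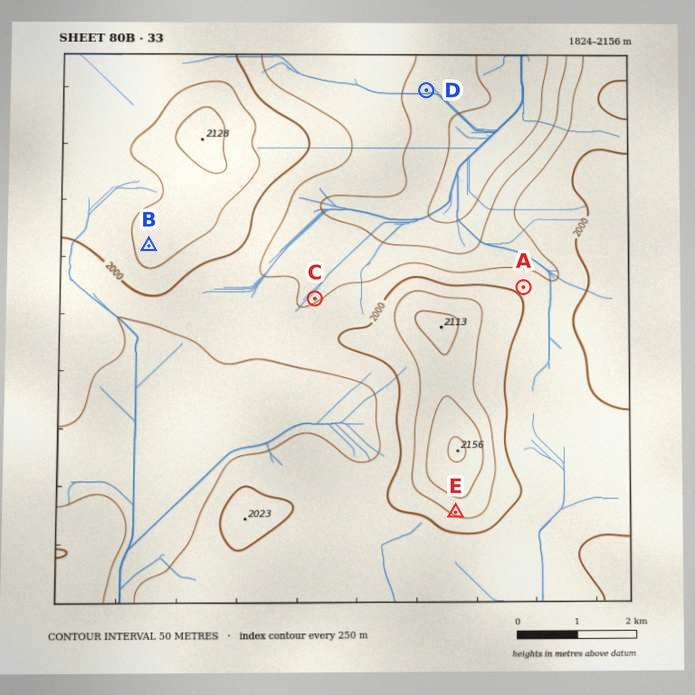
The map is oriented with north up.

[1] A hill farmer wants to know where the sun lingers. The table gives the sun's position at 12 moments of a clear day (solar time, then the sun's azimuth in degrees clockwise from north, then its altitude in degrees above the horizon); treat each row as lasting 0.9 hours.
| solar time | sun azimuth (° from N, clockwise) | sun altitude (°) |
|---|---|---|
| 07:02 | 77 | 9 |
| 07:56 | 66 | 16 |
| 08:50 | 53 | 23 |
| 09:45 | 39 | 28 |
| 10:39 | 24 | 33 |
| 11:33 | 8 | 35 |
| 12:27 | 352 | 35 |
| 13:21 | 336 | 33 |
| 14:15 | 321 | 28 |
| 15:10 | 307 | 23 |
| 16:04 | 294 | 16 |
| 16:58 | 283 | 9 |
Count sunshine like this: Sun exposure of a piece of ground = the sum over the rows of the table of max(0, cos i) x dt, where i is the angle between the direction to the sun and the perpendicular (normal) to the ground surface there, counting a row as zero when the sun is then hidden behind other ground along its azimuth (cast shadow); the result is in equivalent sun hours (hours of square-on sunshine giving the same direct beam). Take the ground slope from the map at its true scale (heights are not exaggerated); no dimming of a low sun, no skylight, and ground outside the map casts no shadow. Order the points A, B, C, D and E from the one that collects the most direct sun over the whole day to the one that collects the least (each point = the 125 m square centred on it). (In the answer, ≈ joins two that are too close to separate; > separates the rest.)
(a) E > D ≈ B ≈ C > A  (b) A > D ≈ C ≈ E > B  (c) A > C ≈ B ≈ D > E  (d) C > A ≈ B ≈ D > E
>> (c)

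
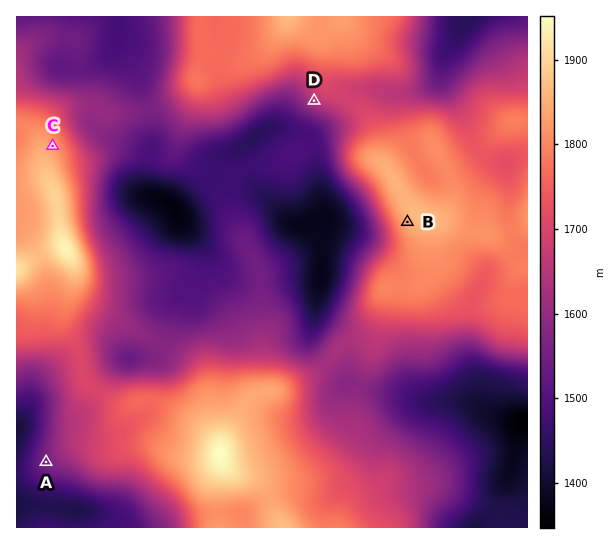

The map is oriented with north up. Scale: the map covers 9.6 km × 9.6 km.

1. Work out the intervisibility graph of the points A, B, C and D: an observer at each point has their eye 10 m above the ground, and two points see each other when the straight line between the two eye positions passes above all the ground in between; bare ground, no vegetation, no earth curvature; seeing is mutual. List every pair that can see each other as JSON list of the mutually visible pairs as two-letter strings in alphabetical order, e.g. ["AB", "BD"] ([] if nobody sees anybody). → ["BC", "CD"]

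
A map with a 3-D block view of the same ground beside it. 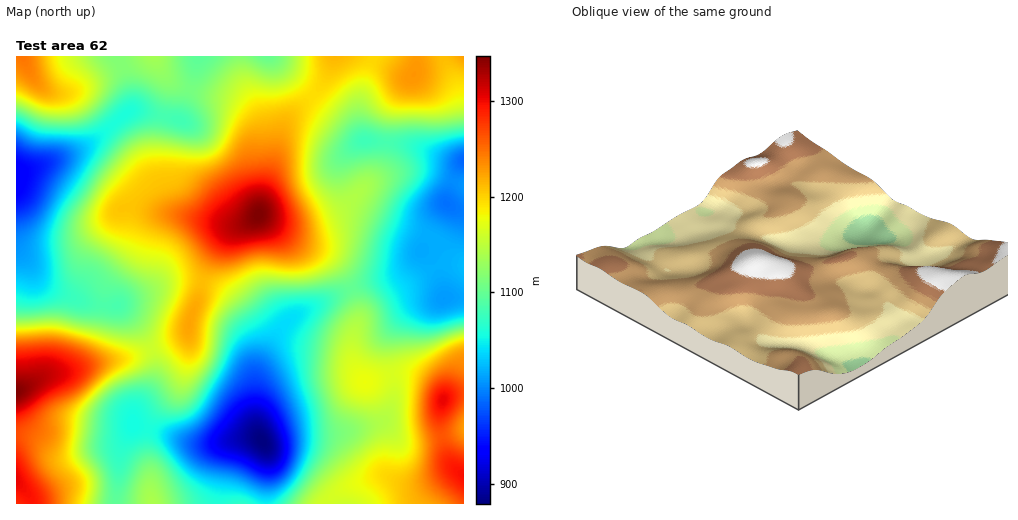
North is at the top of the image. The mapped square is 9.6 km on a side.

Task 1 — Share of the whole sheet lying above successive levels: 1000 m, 93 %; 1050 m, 82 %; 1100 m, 65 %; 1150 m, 44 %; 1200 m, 24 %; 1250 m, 10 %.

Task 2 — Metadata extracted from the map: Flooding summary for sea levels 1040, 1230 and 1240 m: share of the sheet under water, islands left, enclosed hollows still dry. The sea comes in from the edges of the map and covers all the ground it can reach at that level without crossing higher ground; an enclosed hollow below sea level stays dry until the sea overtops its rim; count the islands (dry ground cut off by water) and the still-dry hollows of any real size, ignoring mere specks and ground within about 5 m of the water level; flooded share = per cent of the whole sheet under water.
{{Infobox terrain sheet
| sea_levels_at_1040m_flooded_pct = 8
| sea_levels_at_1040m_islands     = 0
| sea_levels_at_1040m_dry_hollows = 1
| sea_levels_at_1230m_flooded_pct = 86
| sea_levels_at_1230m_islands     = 1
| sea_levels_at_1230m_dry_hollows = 0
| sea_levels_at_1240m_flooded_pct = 88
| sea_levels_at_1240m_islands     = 1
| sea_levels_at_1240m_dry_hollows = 0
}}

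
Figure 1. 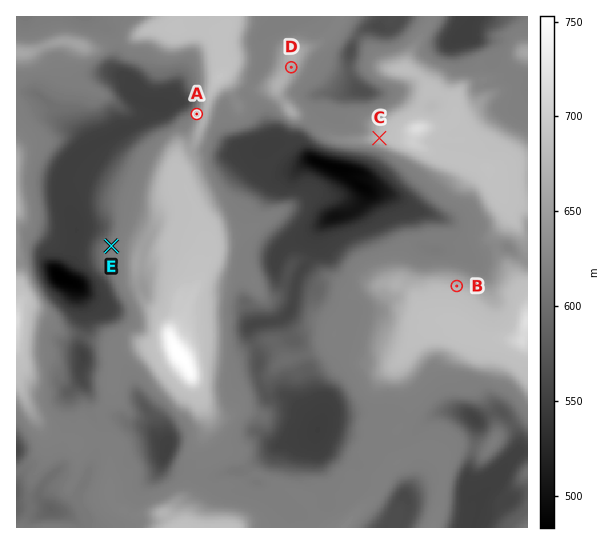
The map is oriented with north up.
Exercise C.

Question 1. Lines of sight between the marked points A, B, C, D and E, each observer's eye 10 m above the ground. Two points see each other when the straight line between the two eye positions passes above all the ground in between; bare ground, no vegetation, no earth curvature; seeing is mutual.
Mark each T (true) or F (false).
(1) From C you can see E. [F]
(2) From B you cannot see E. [T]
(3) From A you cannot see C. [T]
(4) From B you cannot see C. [F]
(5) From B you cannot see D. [F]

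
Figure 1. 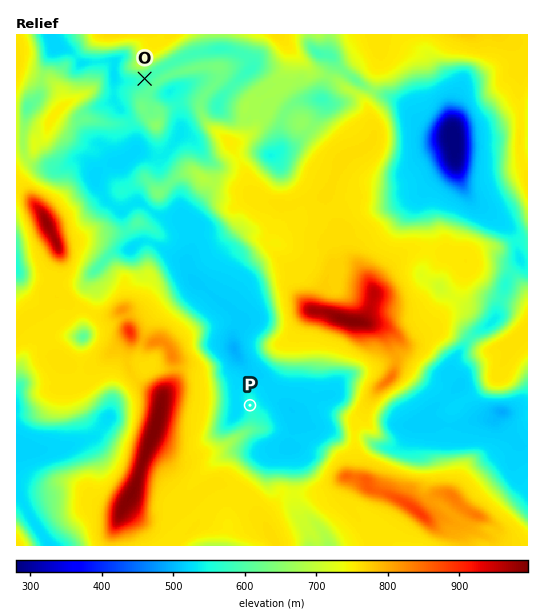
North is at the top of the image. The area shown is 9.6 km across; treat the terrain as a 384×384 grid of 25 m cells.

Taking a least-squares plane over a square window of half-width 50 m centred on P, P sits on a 5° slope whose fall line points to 289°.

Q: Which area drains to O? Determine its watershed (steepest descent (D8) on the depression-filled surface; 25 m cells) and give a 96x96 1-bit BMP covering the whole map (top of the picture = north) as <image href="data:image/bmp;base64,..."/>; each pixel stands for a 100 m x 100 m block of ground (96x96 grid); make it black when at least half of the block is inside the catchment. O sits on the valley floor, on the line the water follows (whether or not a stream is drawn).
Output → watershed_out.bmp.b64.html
<image width="96" height="96" href="data:image/bmp;base64,Qk2+BAAAAAAAAD4AAAAoAAAAYAAAAGAAAAABAAEAAAAAAIAEAAATCwAAEwsAAAIAAAAAAAAA////AAAAAAAAAAAAAAAAAAAAAAAAAAAAAAAAAAAAAAAAAAAAAAAAAAAAAAAAAAAAAAAAAAAAAAAAAAAAAAAAAAAAAAAAAAAAAAAAAAAAAAAAAAAAAAAAAAAAAAAAAAAAAAAAAAAAAAAAAAAAAAAAAAAAAAAAAAAAAAAAAAAAAAAAAAAAAAAAAAAAAAAAAAAAAAAAAAAAAAAAAAAAAAAAAAAAAAAAAAAAAAAAAAAAAAAAAAAAAAAAAAAAAAAAAAAAAAAAAAAAAAAAAAAAAAAAAAAAAAAAAAAAAAAAAAAAAAAAAAAAAAAAAAAAAAAAAAAAAAAAAAAAAAAAAAAAAAAAAAAAAAAAAAAAAAAAAAAAAAAAAAAAAAAAAAAAAAAAAAAAAAAAAAAAAAAAAAAAAAAAAAAAAAAAAAAAAAAAAAAAAAAAAAAAAAAAAAAAAAAAAAAAAAAAAAAAAAAAAAAAAAAAAAAAAAAAAAAAAAAAAAAAAAAAAAAAAAAAAAAAAAAAAAAAAAAAAAAAAAAAAAAAAAAAAAAAAAAAAAAAAAAAAAAAAAAAAAAAAAAAAAAAAAAAAAAAAAAAAAAAAAAAAAAAAAAAAAAAAAAAAAAAAAAAAAAAAAAAAAAAAAAAAAAAAAAAAAAAAAAAAAAAAAAAAAAAAAAAAAAAAAAAAAAAAAAAAAAAAAAAAAAAAAAAAAAAAAAAAAAAAAAAAAAAAAAAAAAAAAAAAAAAAAAAAAAAAAAAAAAAAAAAAAAAAAAAAAAAAAAAAAAAAAAAAAAAAAAAAAAAAAAAAAAAAAAAAAAAAAAAAAAAAAAAAAAAAAAAAAAAAAAAAAAAAAAAAAAAAAAAAAAAAAAAAAAAAAAAAAAAAAAAAAAAAAAAAAAAAAAAAAAAAAAAAAAAAAAAAAAAAAAAAAAAAAAAAAAAAAAAAAAAAAAAAAAAAAAAAAAAAAAAAAAAAAAAAAAAAAAAAAAAAAAAAAAAAAAAAAAAAAAAAAAAAAAAAAAAAAAAAAAAAAAAAAAAAAAAAAAAAAAAAAAAAAAAAAAAAAAAAAAAAAAAAAAAAAAAAAAAAAAAAAAAAAAAAAAAAAAAAAAAAAAAAAAAAAAAAAAAAAAAAAAAAAAAAAAAAAAAAAAAAAAAAAAAAAAAAAAAAAAAAAAAAAAAAAAAAAAAAAAAAAAAAAAAAAAAAAAAAAAAAAAAAAAAAAAAAAAAAAAAAAAAAAAAAAAAAAAAAAAAAAAAAeAAAAAAAAAAAAAAA/AAAAAAAAAAAAAAB/gAAAAAAAAAAAAAD/gAAAAAAAAAAAAAH/gAAAAAAAAAAAAAH/gAAAAAAAAAAAAAH/gAAAAAAAAAAAAAH/wAAAAAAAAAAAAAH/4AAAAAAAAAAAAAD/+AAAAAAAAAAAAAB//AAAAAAAAAAADgA//gAAAAAAAAAAD4A//gAAAAAAAAAAD/g//gAAAAAAAAAAD////gAAAAAAAAAAD////gAAAAAAAAAAB////gAAAAAAAAAAA////gAAAAAAAAAAA////AAAAAAAAAAAA///+AAAAAAAA="/>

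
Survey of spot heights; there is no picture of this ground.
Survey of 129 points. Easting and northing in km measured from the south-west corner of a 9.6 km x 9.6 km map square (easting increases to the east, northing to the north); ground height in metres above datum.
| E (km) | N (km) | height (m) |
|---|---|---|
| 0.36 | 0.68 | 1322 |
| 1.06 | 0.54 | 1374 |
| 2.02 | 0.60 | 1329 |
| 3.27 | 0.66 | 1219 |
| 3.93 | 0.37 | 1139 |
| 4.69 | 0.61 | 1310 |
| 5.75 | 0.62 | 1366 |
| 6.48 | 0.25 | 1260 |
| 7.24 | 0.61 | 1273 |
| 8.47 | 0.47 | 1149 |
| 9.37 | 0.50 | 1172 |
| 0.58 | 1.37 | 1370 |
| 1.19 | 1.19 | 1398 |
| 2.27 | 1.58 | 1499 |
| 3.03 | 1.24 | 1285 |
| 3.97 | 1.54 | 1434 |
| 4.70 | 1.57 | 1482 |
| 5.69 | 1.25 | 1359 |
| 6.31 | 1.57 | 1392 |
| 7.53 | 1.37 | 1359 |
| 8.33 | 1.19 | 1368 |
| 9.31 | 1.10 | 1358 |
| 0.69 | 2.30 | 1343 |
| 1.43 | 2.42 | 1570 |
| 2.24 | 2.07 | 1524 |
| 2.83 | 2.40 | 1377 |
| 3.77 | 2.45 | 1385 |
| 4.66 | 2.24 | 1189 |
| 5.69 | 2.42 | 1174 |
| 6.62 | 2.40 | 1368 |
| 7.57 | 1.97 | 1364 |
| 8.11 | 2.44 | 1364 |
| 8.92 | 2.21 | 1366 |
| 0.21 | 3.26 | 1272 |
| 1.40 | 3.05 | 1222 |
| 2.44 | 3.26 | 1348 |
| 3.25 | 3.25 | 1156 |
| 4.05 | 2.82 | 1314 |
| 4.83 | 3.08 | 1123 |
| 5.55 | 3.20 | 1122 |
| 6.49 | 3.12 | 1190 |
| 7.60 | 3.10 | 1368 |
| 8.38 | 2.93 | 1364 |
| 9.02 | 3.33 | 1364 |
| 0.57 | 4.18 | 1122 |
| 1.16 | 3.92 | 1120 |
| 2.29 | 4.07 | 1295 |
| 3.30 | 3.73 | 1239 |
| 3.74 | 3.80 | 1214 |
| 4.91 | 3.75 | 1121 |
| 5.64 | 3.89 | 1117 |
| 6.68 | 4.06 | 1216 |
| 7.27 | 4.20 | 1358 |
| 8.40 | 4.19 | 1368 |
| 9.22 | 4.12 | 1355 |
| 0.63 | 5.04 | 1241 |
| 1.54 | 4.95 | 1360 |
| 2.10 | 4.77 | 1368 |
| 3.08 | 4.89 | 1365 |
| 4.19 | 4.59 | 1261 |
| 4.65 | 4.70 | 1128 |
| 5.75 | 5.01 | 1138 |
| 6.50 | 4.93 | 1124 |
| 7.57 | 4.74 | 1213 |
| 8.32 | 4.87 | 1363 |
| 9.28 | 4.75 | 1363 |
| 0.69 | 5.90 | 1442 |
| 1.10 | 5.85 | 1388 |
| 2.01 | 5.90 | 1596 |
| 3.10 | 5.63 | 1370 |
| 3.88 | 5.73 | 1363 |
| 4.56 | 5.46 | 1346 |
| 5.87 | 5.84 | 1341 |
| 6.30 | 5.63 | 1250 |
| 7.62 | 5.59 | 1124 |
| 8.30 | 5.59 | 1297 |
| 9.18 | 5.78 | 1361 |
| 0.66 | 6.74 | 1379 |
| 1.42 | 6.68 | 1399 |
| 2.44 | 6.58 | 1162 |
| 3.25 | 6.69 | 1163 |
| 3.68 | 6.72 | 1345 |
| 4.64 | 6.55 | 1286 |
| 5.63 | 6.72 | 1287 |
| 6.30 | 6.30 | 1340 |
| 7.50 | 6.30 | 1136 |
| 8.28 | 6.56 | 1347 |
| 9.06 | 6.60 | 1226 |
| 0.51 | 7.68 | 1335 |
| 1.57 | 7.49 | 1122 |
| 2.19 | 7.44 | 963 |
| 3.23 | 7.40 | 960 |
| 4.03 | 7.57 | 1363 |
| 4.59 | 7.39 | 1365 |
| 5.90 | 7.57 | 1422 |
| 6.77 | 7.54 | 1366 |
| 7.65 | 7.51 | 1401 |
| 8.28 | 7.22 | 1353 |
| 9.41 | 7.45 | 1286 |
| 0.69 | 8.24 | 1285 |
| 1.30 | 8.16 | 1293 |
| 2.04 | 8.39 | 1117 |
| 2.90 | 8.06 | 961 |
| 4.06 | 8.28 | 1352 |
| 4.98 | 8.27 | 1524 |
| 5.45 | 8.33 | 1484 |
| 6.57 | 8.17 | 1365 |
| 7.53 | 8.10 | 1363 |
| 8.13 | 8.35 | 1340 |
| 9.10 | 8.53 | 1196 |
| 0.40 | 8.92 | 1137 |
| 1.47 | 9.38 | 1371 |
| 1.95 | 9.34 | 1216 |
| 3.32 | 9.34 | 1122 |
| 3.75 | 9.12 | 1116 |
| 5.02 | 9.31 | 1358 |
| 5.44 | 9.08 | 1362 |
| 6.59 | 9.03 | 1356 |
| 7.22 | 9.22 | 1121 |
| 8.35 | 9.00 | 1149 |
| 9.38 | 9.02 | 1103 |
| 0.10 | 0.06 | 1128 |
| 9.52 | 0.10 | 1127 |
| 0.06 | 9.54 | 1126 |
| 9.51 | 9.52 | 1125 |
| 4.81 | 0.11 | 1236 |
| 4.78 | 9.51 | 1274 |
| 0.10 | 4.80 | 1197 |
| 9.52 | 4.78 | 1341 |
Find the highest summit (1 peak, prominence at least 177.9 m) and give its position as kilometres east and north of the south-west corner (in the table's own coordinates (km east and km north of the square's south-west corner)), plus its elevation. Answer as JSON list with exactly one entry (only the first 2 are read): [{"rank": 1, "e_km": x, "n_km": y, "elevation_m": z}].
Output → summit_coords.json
[{"rank": 1, "e_km": 1.96, "n_km": 5.71, "elevation_m": 1603}]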